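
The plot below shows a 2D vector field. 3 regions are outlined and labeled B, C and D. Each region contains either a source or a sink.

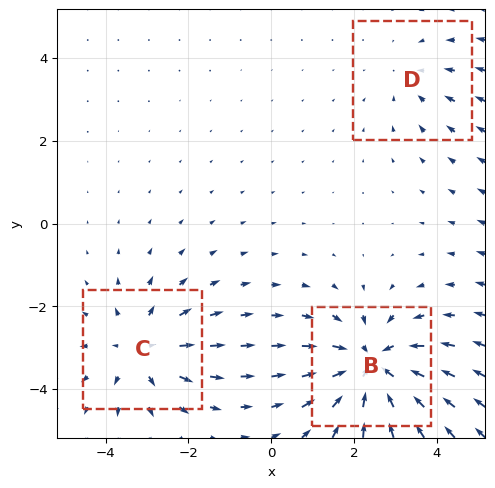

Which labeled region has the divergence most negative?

Divergence at each region's feature centre — B: about -4, C: about +3, D: about -2. Region B is most negative.

B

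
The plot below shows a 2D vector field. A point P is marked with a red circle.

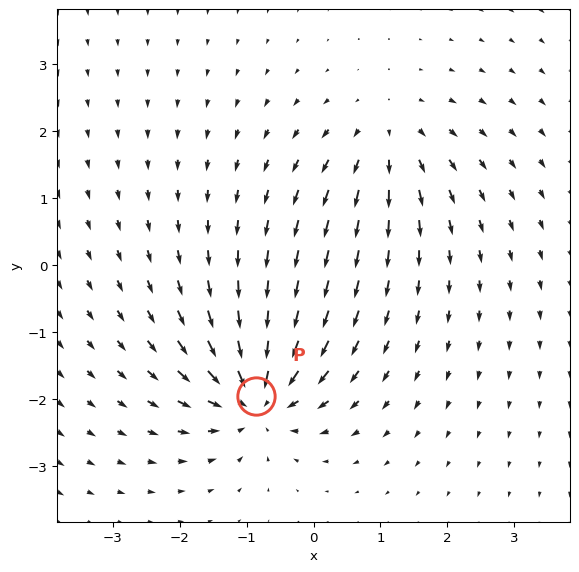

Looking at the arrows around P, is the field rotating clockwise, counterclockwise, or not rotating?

not rotating

Near P at (-0.9, -1.9) the arrows show no circulation. The curl there is ≈0.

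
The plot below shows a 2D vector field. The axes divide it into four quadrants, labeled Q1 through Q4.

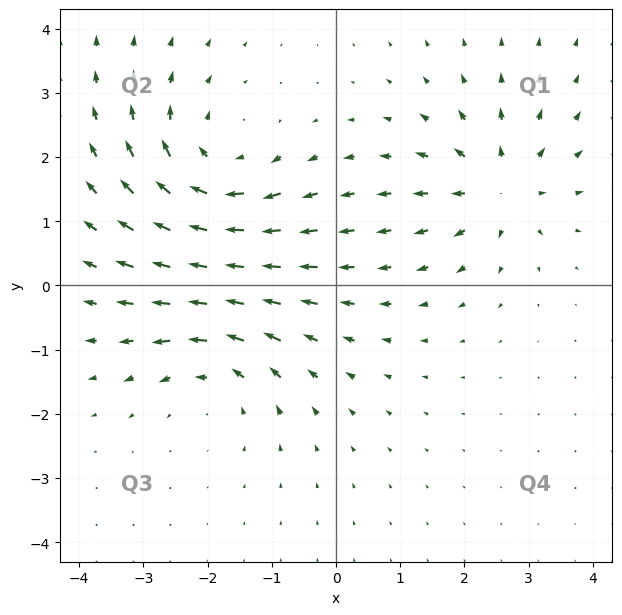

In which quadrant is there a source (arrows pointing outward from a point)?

The source sits at approximately (2.5, 1.5), which lies in quadrant Q1. The divergence there is about +4, positive as expected for a source.

Q1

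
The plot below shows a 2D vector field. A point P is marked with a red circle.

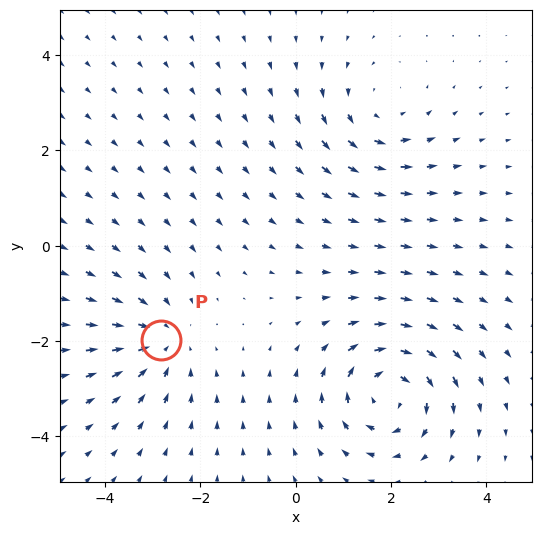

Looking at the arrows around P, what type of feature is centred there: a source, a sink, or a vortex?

sink

At P (-2.8, -2.0) the arrows converge inward. Divergence about -3, curl ≈0 — negative divergence with near-zero curl is a sink.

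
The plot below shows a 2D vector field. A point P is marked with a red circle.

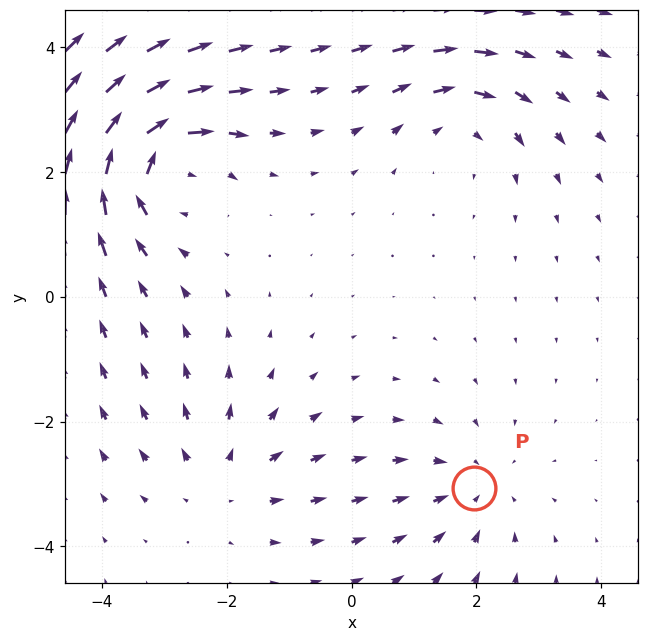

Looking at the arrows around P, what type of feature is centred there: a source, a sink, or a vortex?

sink

At P (2.0, -3.1) the arrows converge inward. Divergence about -2, curl ≈0 — negative divergence with near-zero curl is a sink.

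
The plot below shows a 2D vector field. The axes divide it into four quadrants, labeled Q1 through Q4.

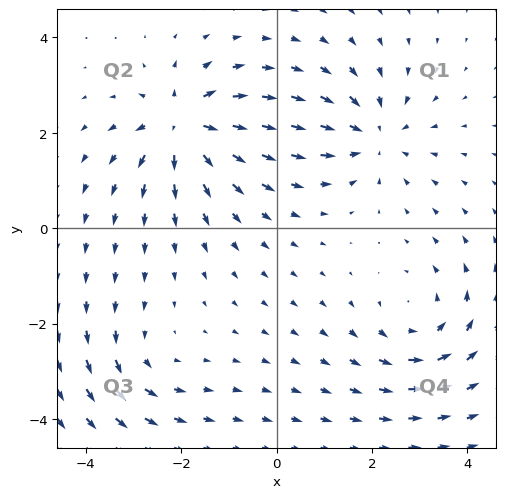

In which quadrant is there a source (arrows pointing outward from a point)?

The source sits at approximately (-2.0, 2.2), which lies in quadrant Q2. The divergence there is about +6, positive as expected for a source.

Q2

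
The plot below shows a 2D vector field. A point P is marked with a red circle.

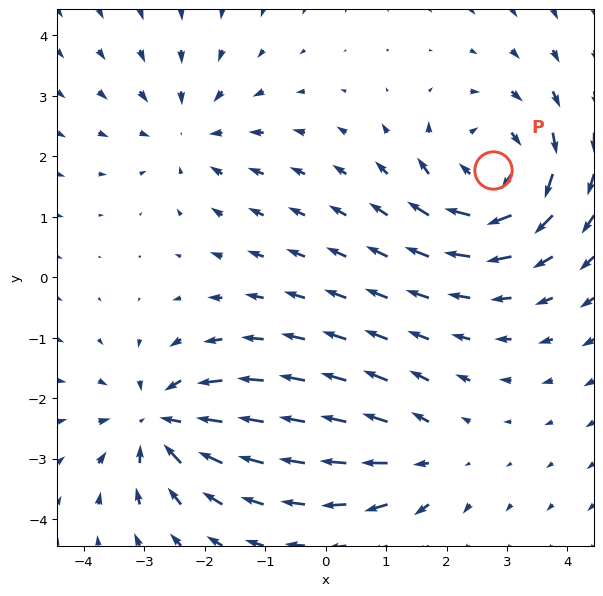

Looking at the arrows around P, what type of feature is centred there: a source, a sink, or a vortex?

At P (2.8, 1.8) the arrows circulate clockwise. Divergence ≈0, curl about -6 — near-zero divergence with nonzero curl is a vortex.

vortex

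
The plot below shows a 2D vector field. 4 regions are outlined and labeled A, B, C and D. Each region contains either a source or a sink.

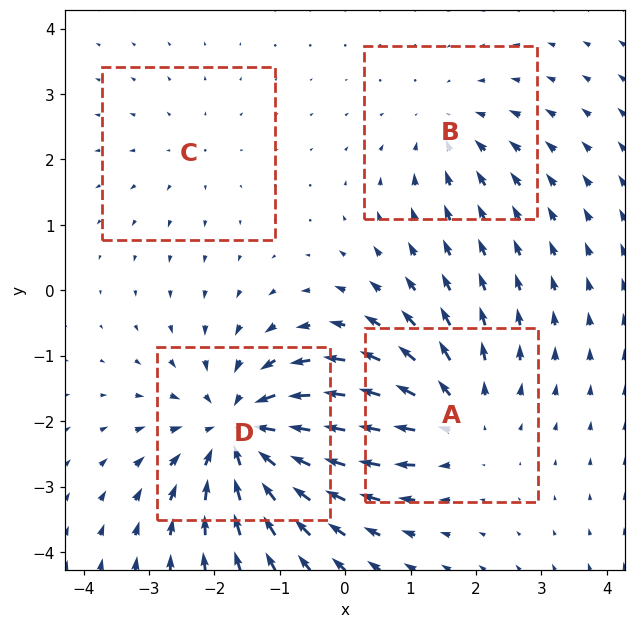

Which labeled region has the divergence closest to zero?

Divergence at each region's feature centre — A: about +4, B: about -3, C: about +2, D: about -7. Region C is closest to zero.

C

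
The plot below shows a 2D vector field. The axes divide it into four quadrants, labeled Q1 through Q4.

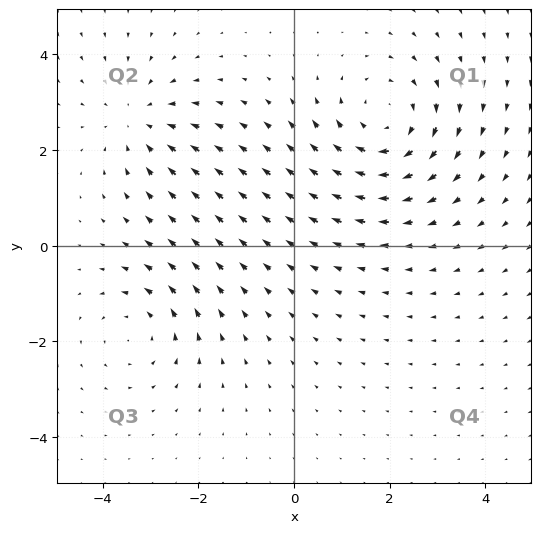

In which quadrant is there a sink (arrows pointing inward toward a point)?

Q2

The sink sits at approximately (-3.3, 2.6), which lies in quadrant Q2. The divergence there is about -3, negative as expected for a sink.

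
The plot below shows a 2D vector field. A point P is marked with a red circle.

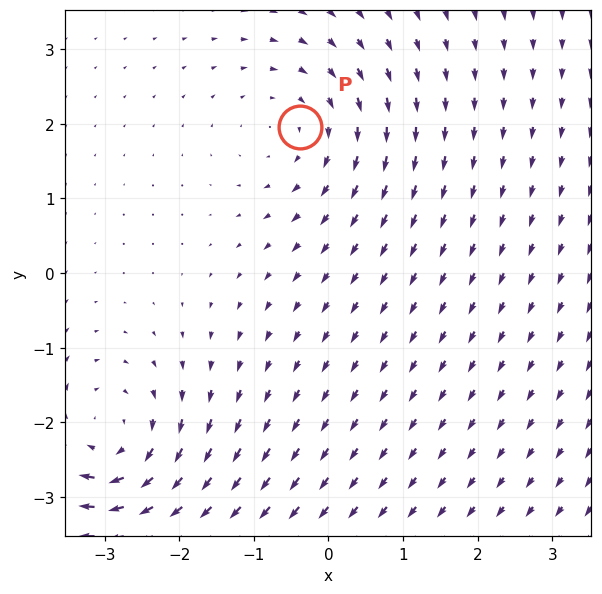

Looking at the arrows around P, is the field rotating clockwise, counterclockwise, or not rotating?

clockwise

Near P at (-0.4, 2.0) the arrows circulate clockwise. The curl (z-component) there is about -3; negative curl means clockwise rotation.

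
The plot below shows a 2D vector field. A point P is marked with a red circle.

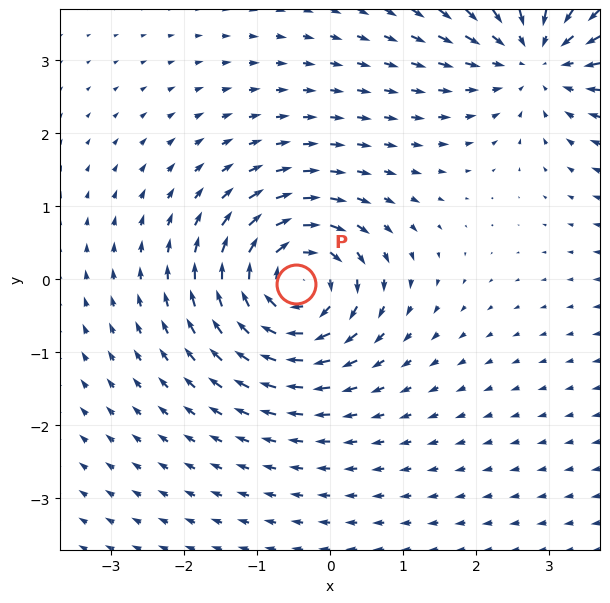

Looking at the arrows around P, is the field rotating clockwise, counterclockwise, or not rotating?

clockwise

Near P at (-0.5, -0.1) the arrows circulate clockwise. The curl (z-component) there is about -7; negative curl means clockwise rotation.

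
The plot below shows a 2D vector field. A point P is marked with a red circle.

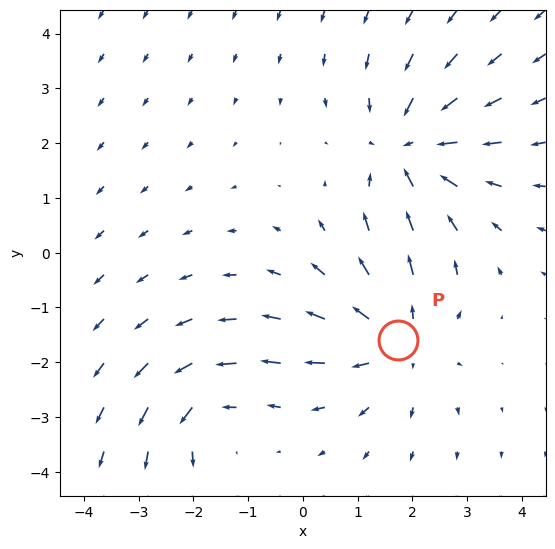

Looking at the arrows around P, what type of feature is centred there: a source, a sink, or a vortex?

source

At P (1.7, -1.6) the arrows spread outward. Divergence about +4, curl ≈0 — positive divergence with near-zero curl is a source.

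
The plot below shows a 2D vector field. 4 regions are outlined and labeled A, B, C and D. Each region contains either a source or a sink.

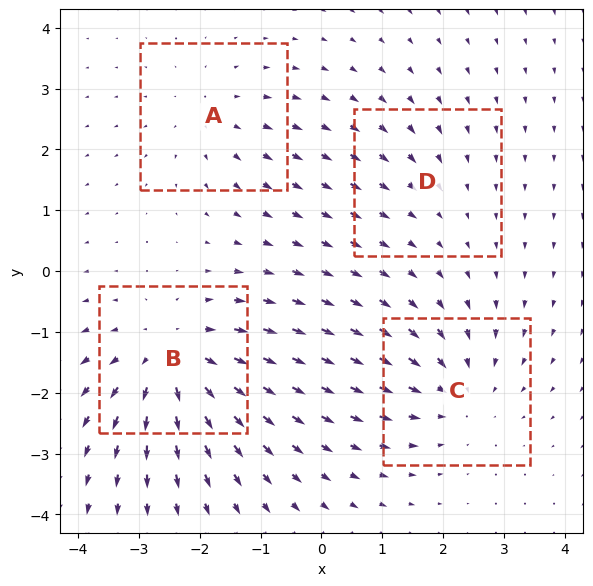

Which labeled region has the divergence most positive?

B

Divergence at each region's feature centre — A: about +3, B: about +6, C: about -4, D: about -2. Region B is most positive.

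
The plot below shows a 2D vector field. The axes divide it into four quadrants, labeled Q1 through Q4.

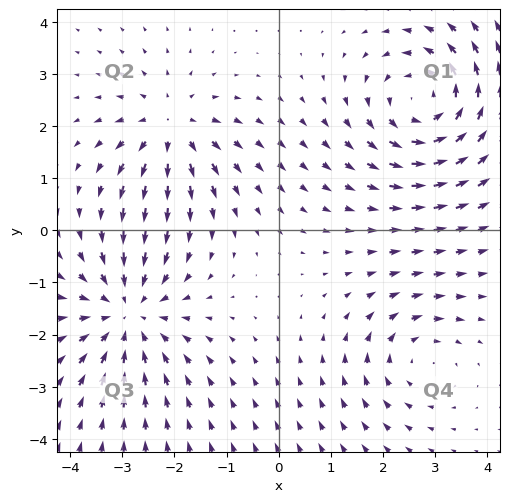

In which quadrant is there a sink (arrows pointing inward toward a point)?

The sink sits at approximately (-2.9, -1.6), which lies in quadrant Q3. The divergence there is about -4, negative as expected for a sink.

Q3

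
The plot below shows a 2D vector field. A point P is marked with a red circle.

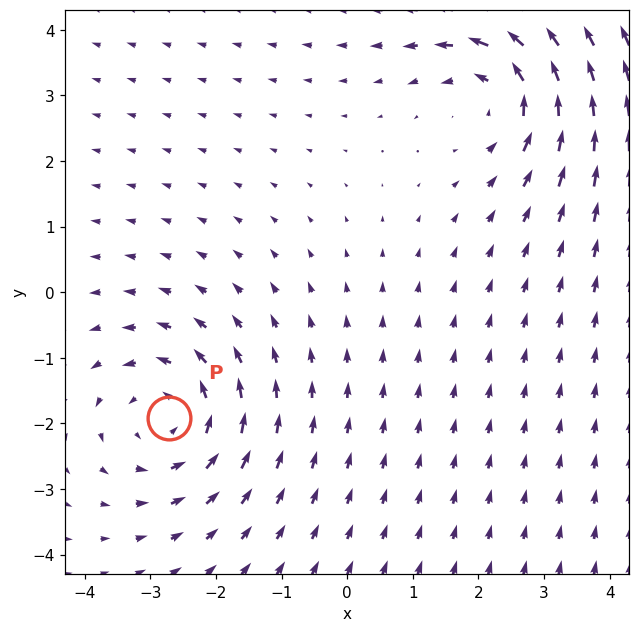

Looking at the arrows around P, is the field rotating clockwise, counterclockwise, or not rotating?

Near P at (-2.7, -1.9) the arrows circulate counterclockwise. The curl (z-component) there is about +4; positive curl means counterclockwise rotation.

counterclockwise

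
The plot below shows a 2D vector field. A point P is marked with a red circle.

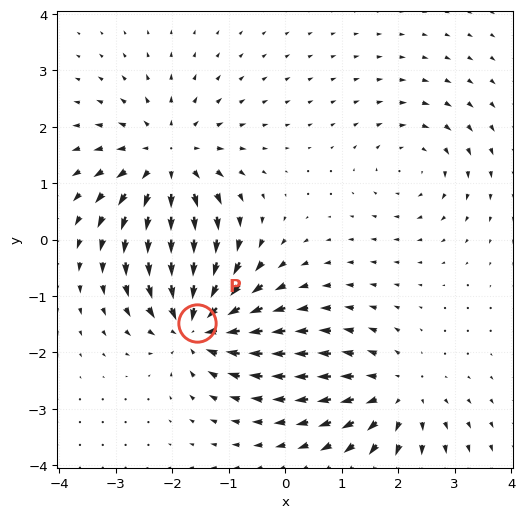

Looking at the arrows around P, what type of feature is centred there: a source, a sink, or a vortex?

At P (-1.6, -1.5) the arrows converge inward. Divergence about -6, curl ≈0 — negative divergence with near-zero curl is a sink.

sink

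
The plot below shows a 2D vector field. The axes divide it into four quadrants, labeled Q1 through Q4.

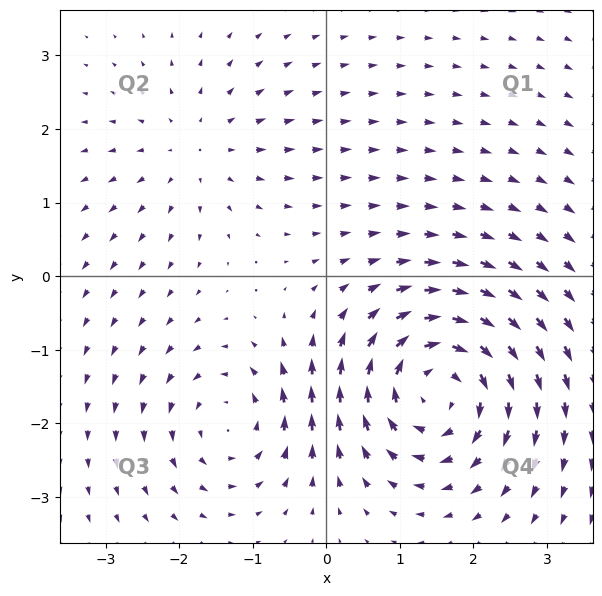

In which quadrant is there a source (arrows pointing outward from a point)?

The source sits at approximately (-1.8, 1.7), which lies in quadrant Q2. The divergence there is about +2, positive as expected for a source.

Q2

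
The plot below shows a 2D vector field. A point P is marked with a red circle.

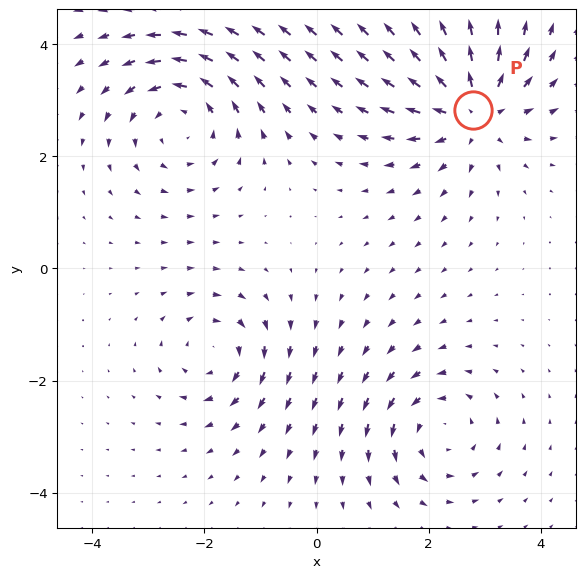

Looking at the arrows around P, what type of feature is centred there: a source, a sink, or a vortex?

At P (2.8, 2.8) the arrows spread outward. Divergence about +6, curl ≈0 — positive divergence with near-zero curl is a source.

source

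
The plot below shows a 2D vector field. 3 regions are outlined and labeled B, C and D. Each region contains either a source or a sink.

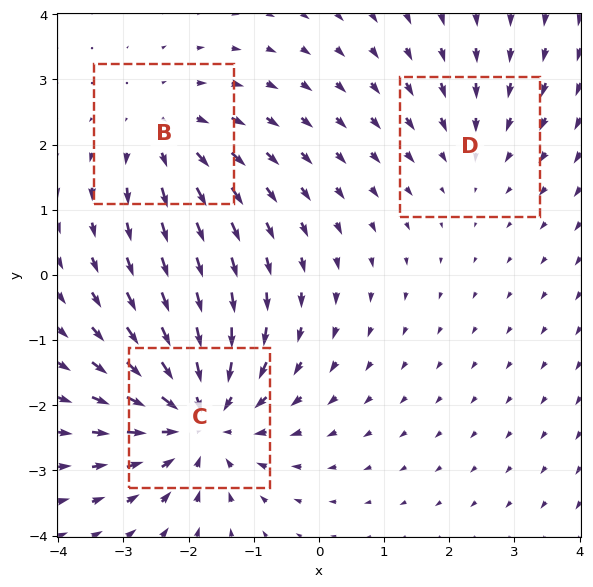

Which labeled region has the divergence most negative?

Divergence at each region's feature centre — B: about +3, C: about -4, D: about -2. Region C is most negative.

C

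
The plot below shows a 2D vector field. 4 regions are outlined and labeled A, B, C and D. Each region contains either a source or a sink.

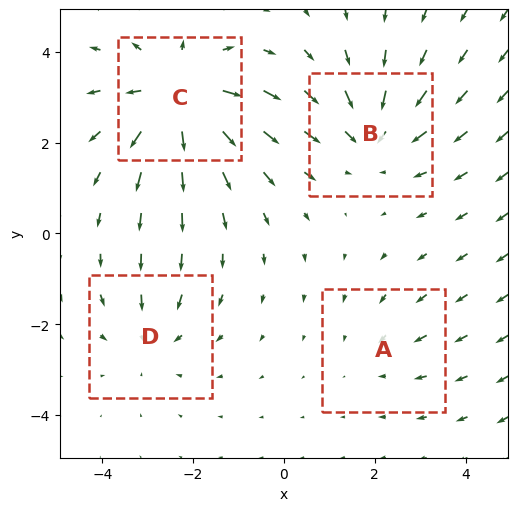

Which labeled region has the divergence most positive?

Divergence at each region's feature centre — A: about -2, B: about -4, C: about +5, D: about -3. Region C is most positive.

C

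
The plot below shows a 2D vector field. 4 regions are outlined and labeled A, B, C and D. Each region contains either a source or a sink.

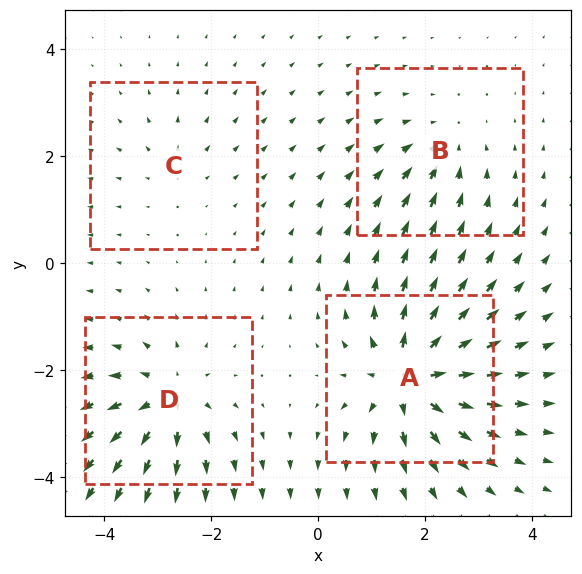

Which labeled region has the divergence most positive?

Divergence at each region's feature centre — A: about +8, B: about -4, C: about +2, D: about +6. Region A is most positive.

A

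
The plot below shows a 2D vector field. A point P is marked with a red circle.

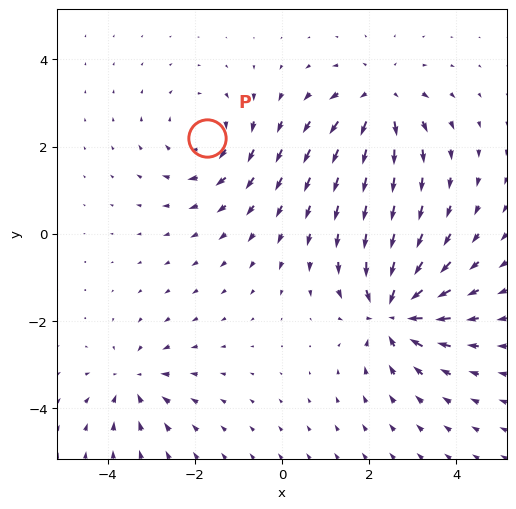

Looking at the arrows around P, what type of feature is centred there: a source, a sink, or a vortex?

vortex

At P (-1.7, 2.2) the arrows circulate clockwise. Divergence ≈0, curl about -3 — near-zero divergence with nonzero curl is a vortex.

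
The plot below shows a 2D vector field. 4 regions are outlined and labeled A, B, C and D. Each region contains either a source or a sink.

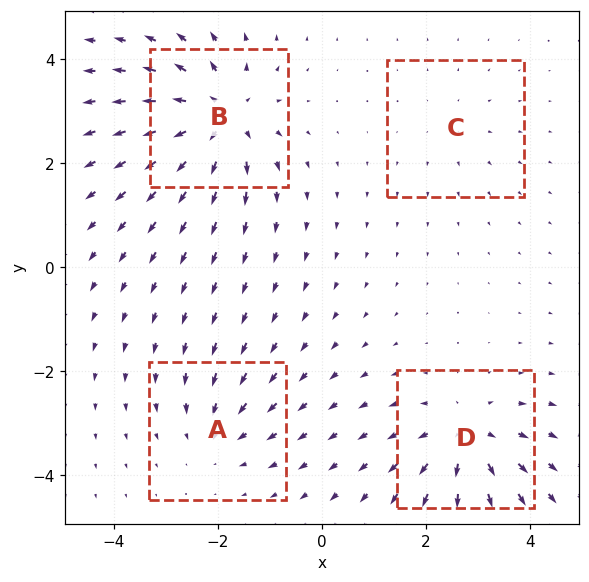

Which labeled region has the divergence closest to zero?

C

Divergence at each region's feature centre — A: about -4, B: about +7, C: about +2, D: about +5. Region C is closest to zero.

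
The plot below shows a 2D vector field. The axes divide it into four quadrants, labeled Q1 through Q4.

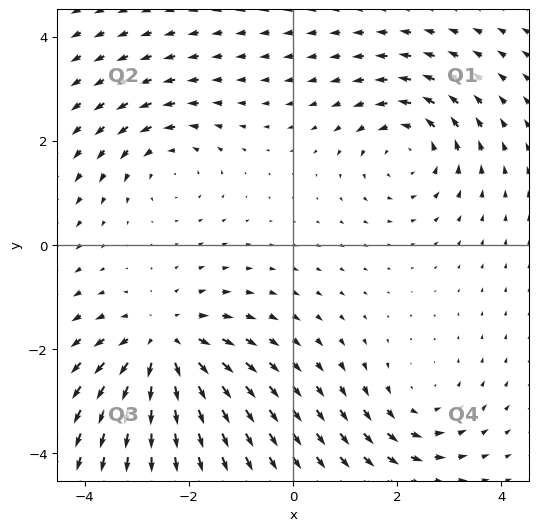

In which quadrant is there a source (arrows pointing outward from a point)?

Q3

The source sits at approximately (-2.5, -1.9), which lies in quadrant Q3. The divergence there is about +4, positive as expected for a source.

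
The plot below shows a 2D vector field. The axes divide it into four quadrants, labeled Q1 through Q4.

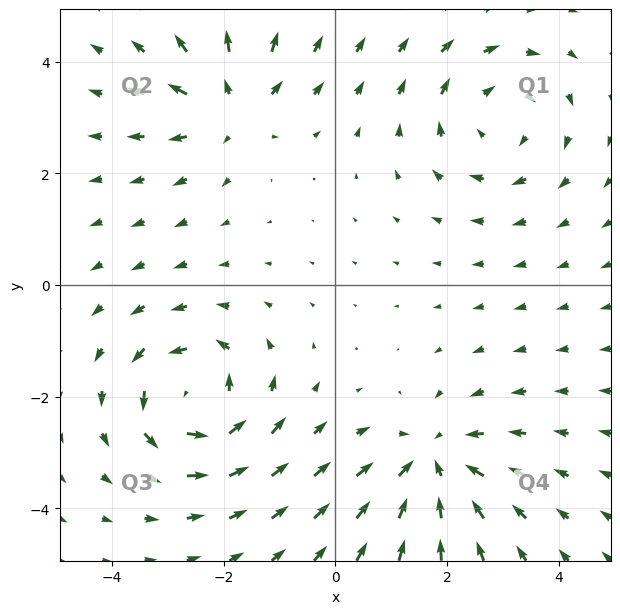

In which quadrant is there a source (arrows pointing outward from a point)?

Q2

The source sits at approximately (-1.9, 3.2), which lies in quadrant Q2. The divergence there is about +4, positive as expected for a source.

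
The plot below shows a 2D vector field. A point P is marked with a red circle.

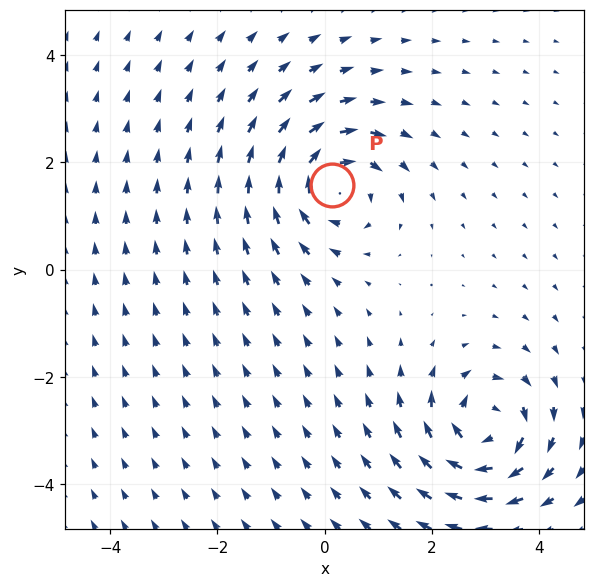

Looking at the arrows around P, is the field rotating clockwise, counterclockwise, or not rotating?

Near P at (0.1, 1.6) the arrows circulate clockwise. The curl (z-component) there is about -5; negative curl means clockwise rotation.

clockwise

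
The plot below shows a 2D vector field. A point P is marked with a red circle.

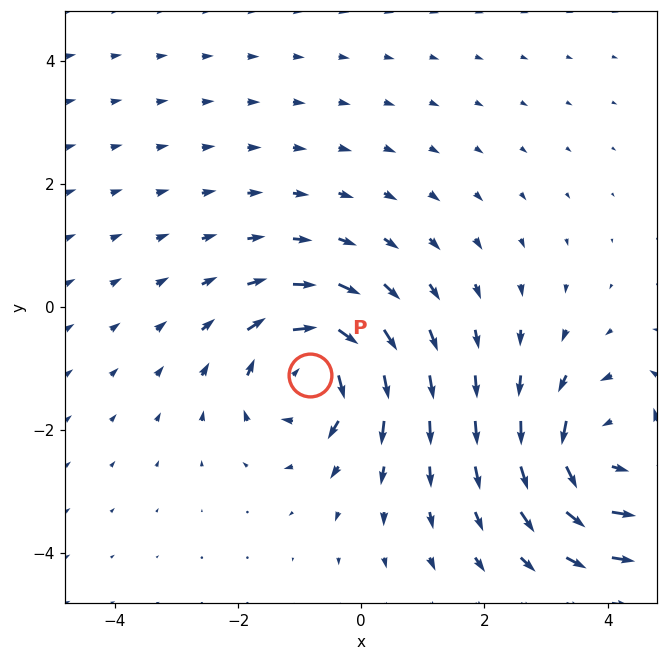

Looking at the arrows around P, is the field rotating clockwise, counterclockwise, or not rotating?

Near P at (-0.8, -1.1) the arrows circulate clockwise. The curl (z-component) there is about -5; negative curl means clockwise rotation.

clockwise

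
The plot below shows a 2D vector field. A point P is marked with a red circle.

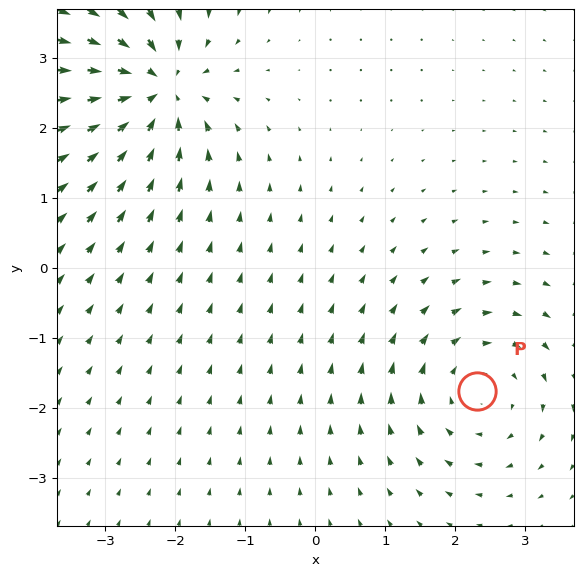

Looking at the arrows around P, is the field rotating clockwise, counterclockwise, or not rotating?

clockwise

Near P at (2.3, -1.8) the arrows circulate clockwise. The curl (z-component) there is about -3; negative curl means clockwise rotation.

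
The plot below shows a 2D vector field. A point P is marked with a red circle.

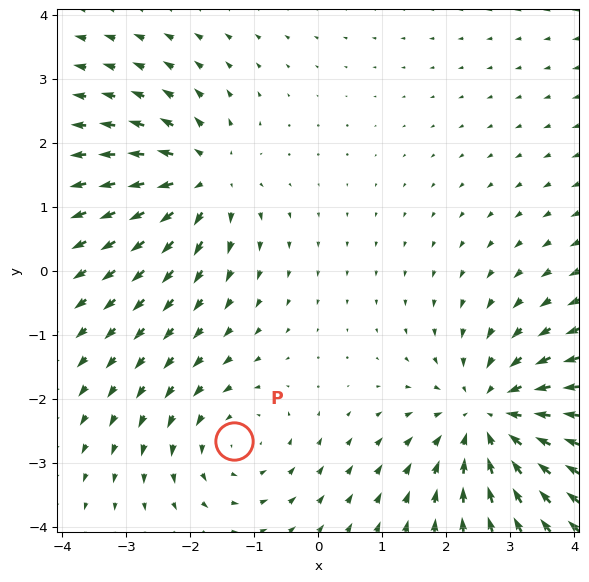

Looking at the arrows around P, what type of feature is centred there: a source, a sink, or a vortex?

vortex

At P (-1.3, -2.7) the arrows circulate counterclockwise. Divergence ≈0, curl about +3 — near-zero divergence with nonzero curl is a vortex.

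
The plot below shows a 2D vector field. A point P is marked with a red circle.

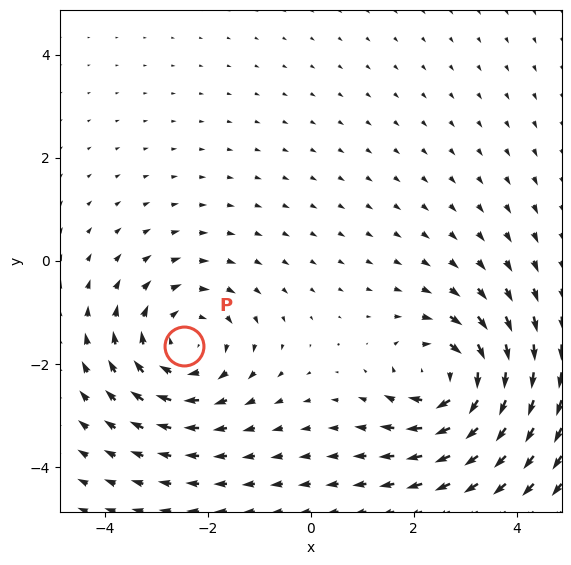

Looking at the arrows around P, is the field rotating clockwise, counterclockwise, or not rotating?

Near P at (-2.5, -1.7) the arrows circulate clockwise. The curl (z-component) there is about -4; negative curl means clockwise rotation.

clockwise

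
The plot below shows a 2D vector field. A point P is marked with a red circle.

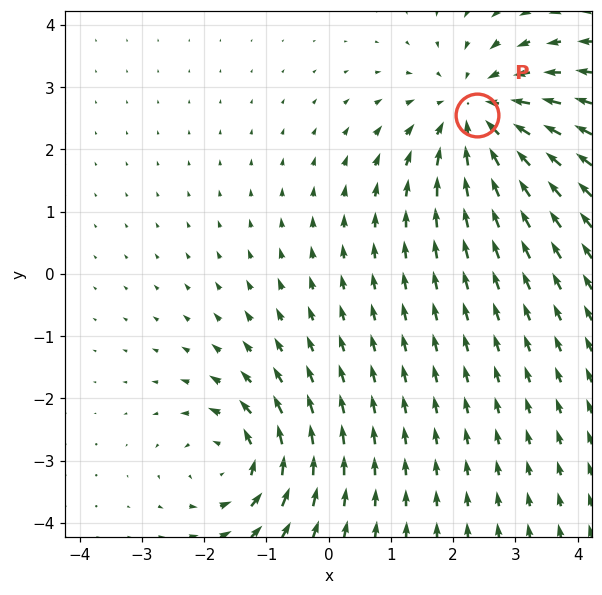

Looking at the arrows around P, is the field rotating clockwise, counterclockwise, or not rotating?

Near P at (2.4, 2.6) the arrows show no circulation. The curl there is ≈0.

not rotating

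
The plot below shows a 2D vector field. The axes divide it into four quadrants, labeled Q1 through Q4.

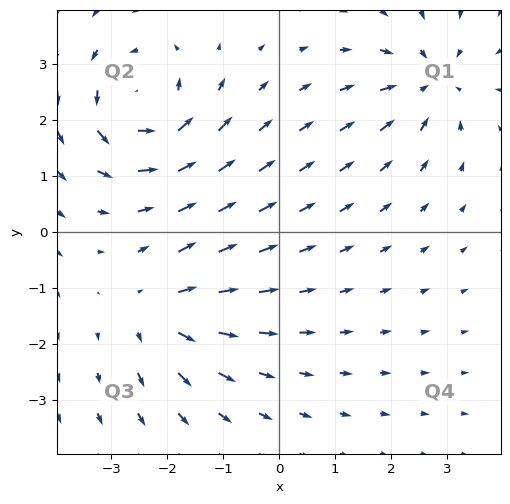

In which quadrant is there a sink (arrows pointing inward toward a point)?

Q1

The sink sits at approximately (2.7, 2.7), which lies in quadrant Q1. The divergence there is about -4, negative as expected for a sink.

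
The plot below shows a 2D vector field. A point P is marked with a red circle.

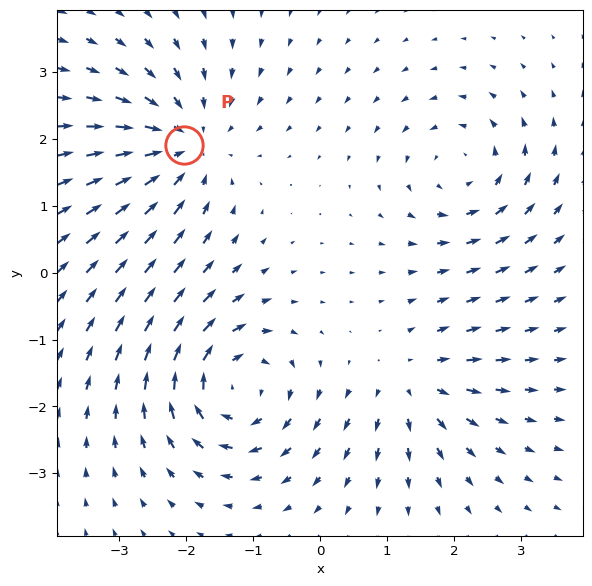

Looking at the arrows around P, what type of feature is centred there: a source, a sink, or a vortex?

sink

At P (-2.0, 1.9) the arrows converge inward. Divergence about -4, curl ≈0 — negative divergence with near-zero curl is a sink.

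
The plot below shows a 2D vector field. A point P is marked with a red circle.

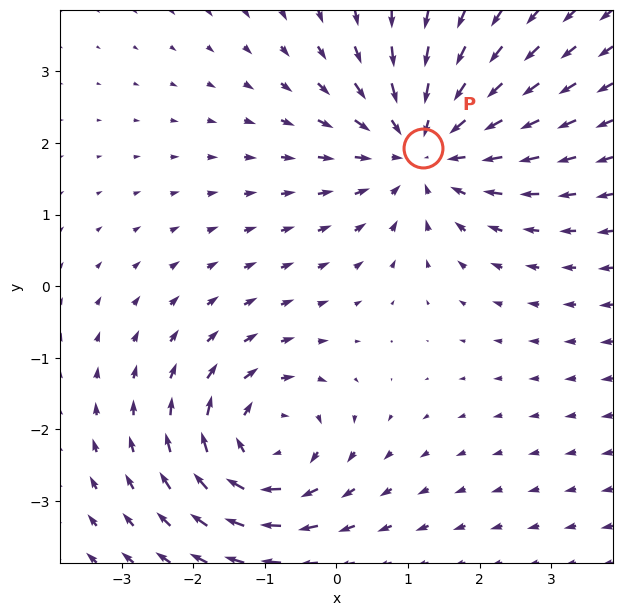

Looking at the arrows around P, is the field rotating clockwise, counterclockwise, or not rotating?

not rotating

Near P at (1.2, 1.9) the arrows show no circulation. The curl there is ≈0.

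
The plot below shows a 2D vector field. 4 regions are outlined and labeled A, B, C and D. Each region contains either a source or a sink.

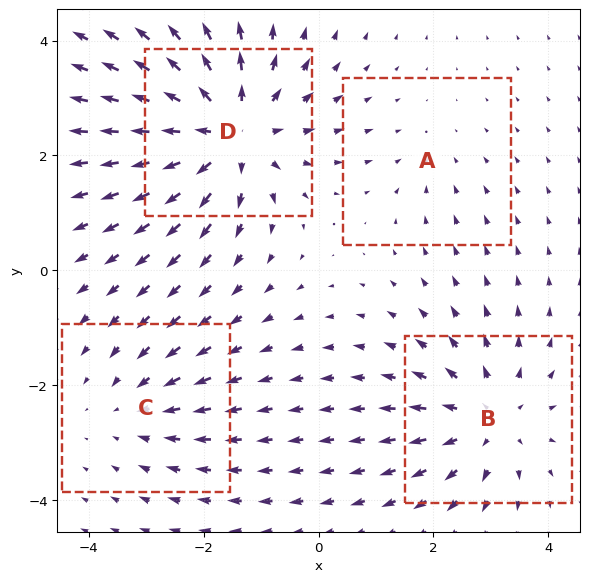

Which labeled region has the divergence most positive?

Divergence at each region's feature centre — A: about -2, B: about +4, C: about -3, D: about +6. Region D is most positive.

D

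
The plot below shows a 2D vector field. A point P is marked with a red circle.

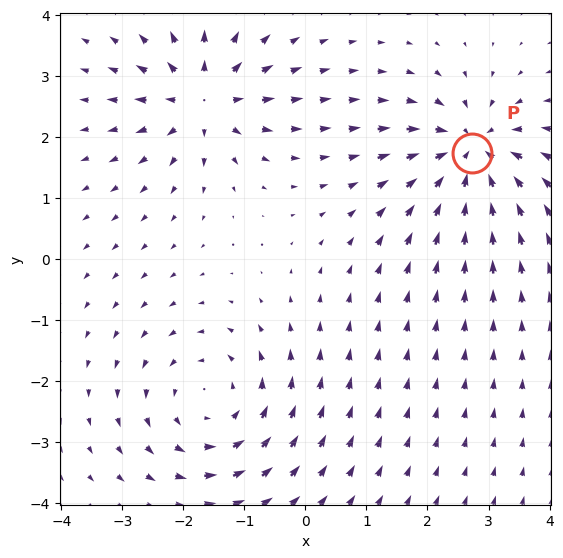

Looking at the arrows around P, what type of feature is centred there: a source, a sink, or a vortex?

sink

At P (2.7, 1.7) the arrows converge inward. Divergence about -6, curl ≈0 — negative divergence with near-zero curl is a sink.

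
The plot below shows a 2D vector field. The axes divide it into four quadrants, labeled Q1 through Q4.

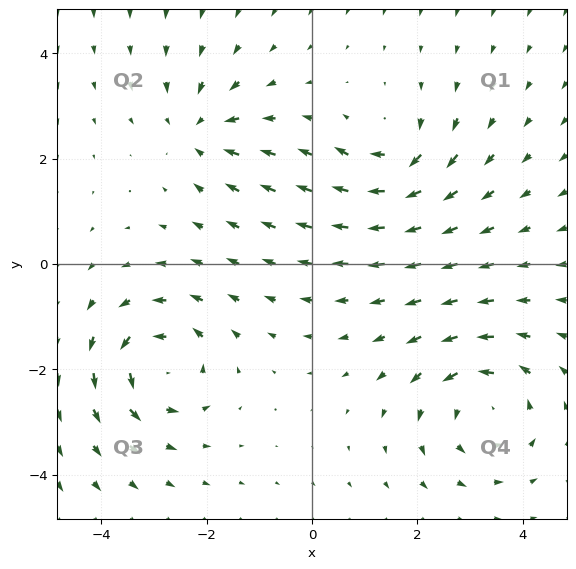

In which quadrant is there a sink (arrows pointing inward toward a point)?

Q2

The sink sits at approximately (-2.1, 2.5), which lies in quadrant Q2. The divergence there is about -4, negative as expected for a sink.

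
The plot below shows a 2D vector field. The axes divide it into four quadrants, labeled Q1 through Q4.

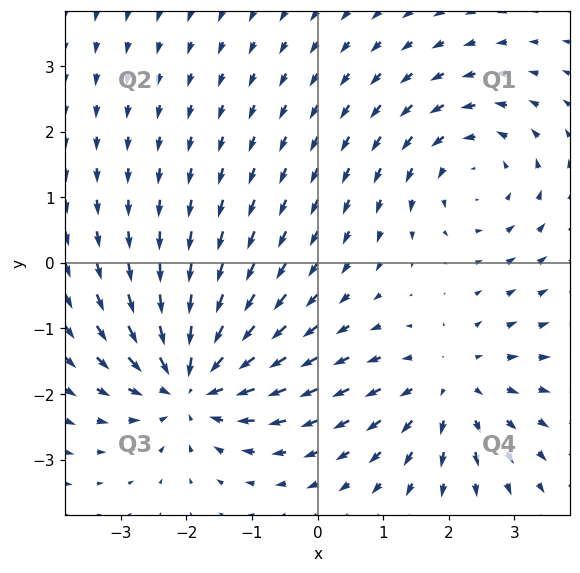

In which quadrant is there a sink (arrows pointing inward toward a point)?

Q3

The sink sits at approximately (-1.9, -1.8), which lies in quadrant Q3. The divergence there is about -4, negative as expected for a sink.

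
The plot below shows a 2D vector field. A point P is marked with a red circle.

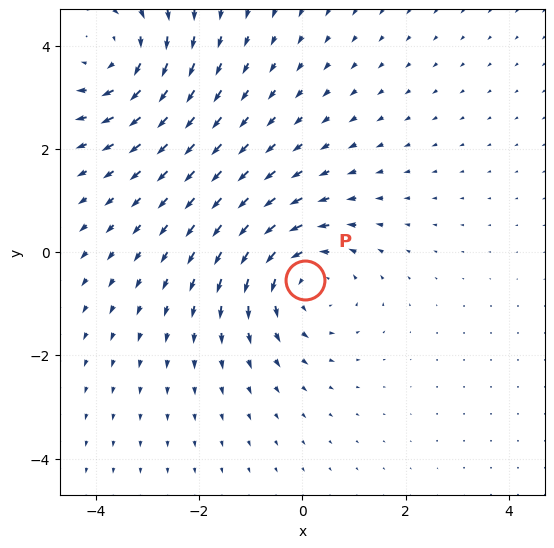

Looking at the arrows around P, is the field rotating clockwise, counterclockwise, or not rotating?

Near P at (0.0, -0.5) the arrows circulate counterclockwise. The curl (z-component) there is about +3; positive curl means counterclockwise rotation.

counterclockwise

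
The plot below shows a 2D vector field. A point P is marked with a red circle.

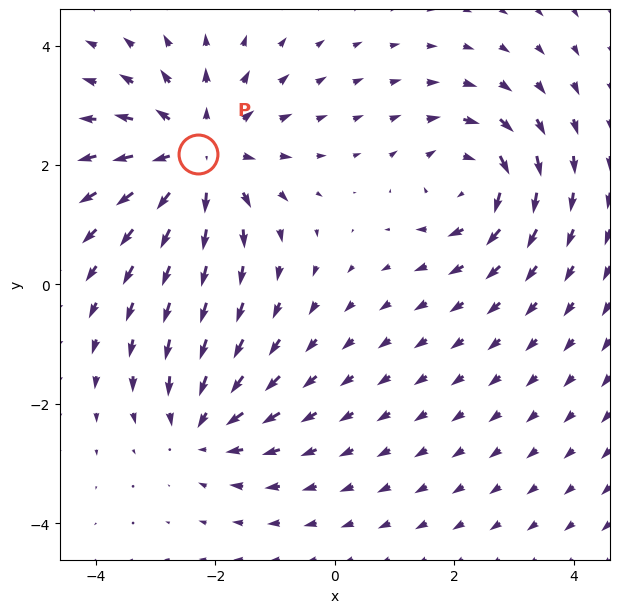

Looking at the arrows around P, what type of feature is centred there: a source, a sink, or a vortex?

source

At P (-2.3, 2.2) the arrows spread outward. Divergence about +4, curl ≈0 — positive divergence with near-zero curl is a source.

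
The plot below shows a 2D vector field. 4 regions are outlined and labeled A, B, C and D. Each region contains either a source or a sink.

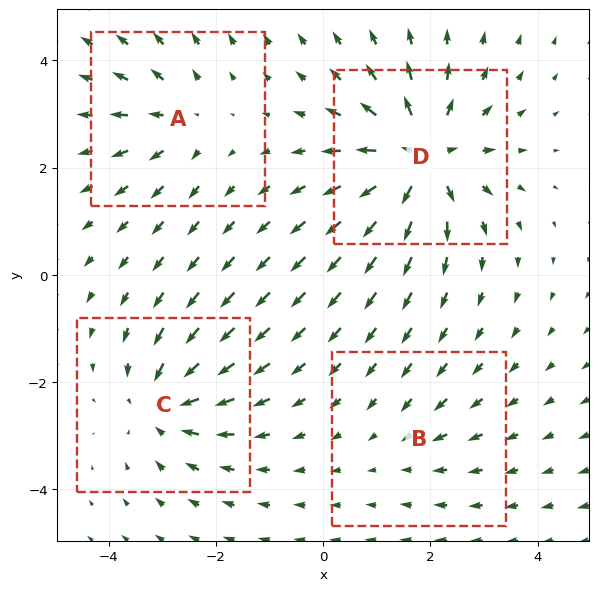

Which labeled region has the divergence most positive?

D

Divergence at each region's feature centre — A: about +4, B: about -2, C: about -5, D: about +7. Region D is most positive.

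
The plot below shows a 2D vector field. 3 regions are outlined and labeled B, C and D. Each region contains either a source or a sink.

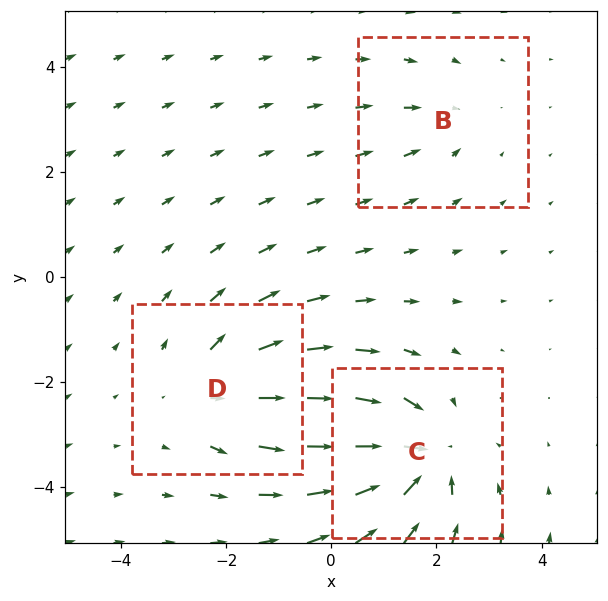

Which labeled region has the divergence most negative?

Divergence at each region's feature centre — B: about -2, C: about -5, D: about +3. Region C is most negative.

C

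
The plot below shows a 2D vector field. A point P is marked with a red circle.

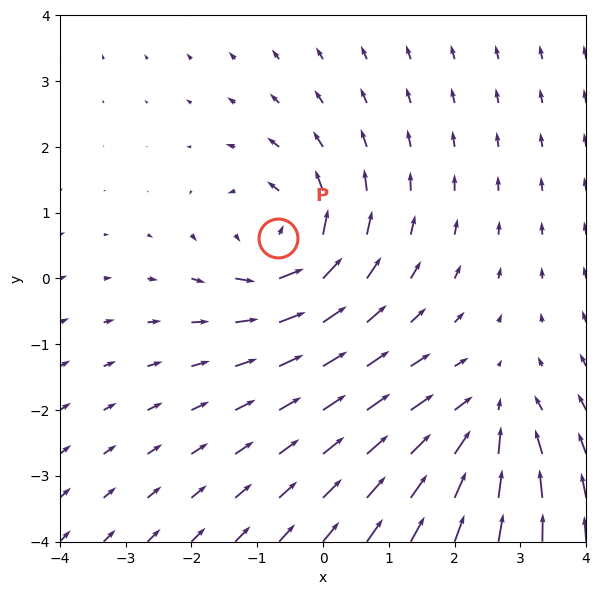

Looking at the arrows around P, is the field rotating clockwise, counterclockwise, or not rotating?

counterclockwise

Near P at (-0.7, 0.6) the arrows circulate counterclockwise. The curl (z-component) there is about +3; positive curl means counterclockwise rotation.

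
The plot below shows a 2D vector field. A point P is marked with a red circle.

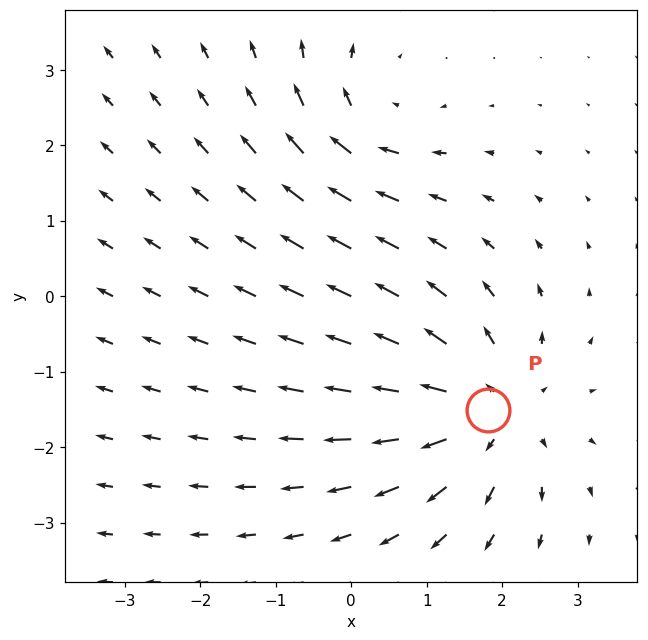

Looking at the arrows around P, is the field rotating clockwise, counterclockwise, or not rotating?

not rotating

Near P at (1.8, -1.5) the arrows show no circulation. The curl there is ≈0.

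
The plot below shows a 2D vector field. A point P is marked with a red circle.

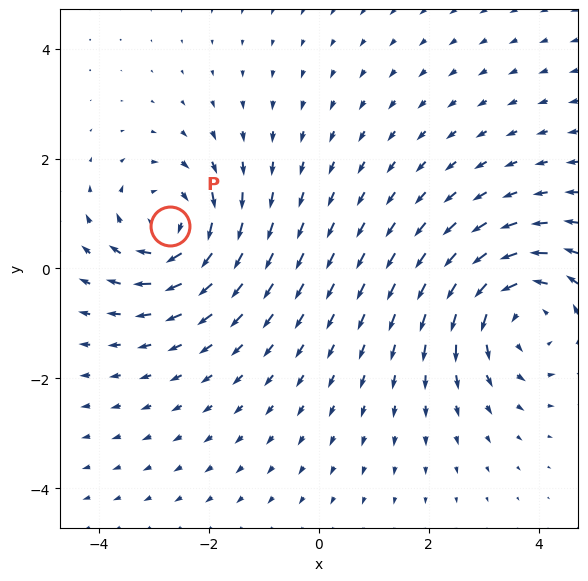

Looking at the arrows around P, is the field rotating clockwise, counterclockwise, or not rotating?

Near P at (-2.7, 0.8) the arrows circulate clockwise. The curl (z-component) there is about -4; negative curl means clockwise rotation.

clockwise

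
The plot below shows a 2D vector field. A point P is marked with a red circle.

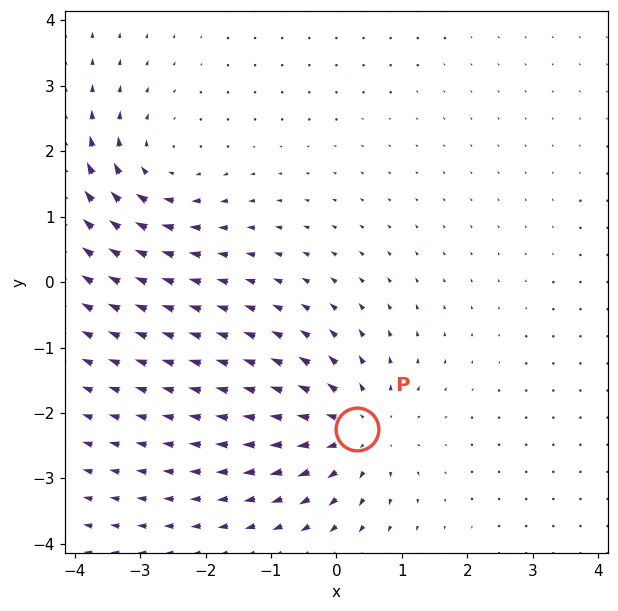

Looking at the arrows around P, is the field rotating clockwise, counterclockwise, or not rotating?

Near P at (0.3, -2.2) the arrows show no circulation. The curl there is ≈0.

not rotating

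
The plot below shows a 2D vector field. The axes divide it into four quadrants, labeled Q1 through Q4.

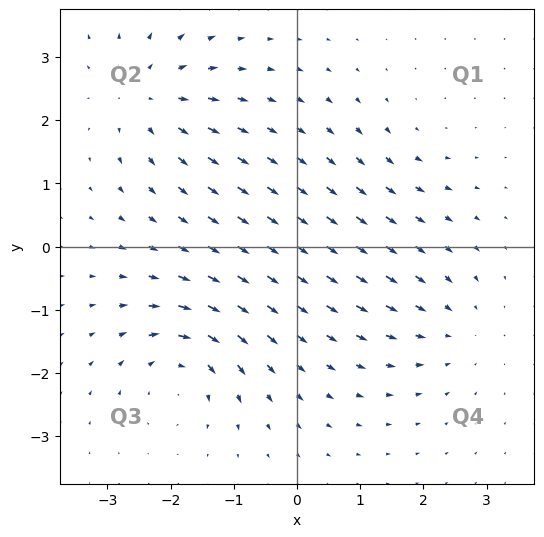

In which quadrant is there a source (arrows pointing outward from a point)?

Q2

The source sits at approximately (-2.4, 2.4), which lies in quadrant Q2. The divergence there is about +5, positive as expected for a source.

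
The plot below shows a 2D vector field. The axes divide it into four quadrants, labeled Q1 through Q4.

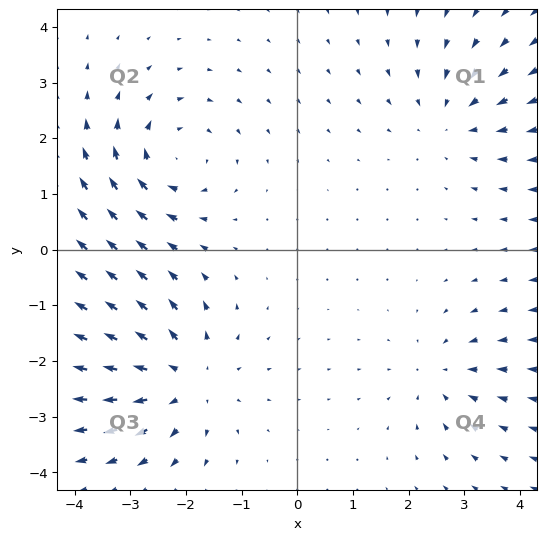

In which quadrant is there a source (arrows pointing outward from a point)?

The source sits at approximately (-2.0, -2.3), which lies in quadrant Q3. The divergence there is about +4, positive as expected for a source.

Q3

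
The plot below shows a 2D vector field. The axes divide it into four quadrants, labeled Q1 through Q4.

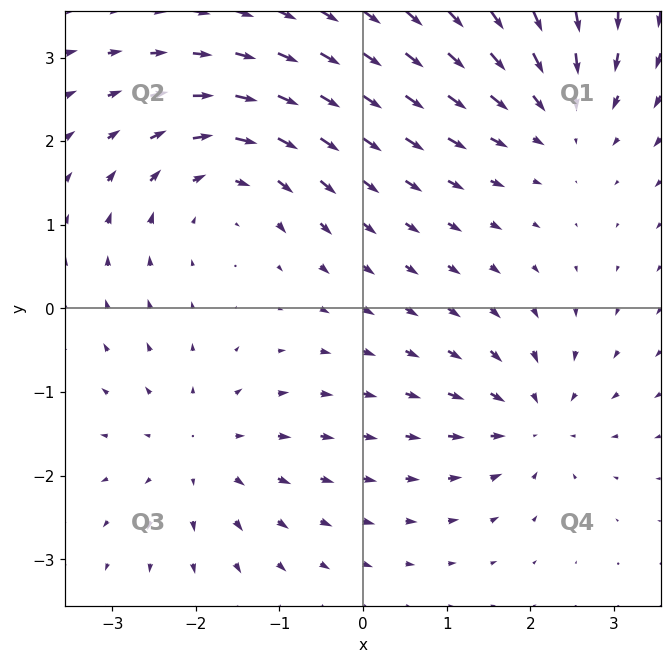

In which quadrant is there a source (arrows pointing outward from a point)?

The source sits at approximately (-1.9, -1.7), which lies in quadrant Q3. The divergence there is about +4, positive as expected for a source.

Q3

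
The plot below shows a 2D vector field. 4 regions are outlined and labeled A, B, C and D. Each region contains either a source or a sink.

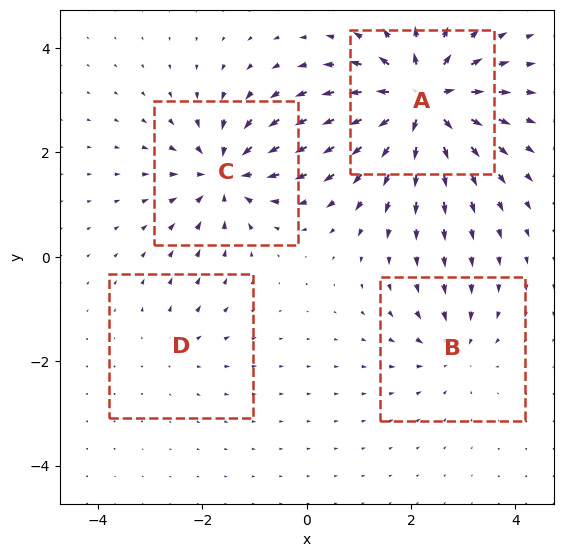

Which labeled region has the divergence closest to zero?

D

Divergence at each region's feature centre — A: about +9, B: about -4, C: about -7, D: about +2. Region D is closest to zero.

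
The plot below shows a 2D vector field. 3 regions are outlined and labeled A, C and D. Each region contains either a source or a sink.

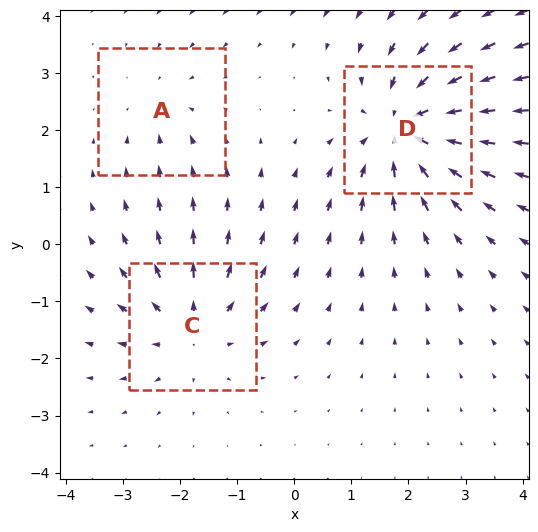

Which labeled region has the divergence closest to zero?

Divergence at each region's feature centre — A: about -2, C: about +3, D: about -5. Region A is closest to zero.

A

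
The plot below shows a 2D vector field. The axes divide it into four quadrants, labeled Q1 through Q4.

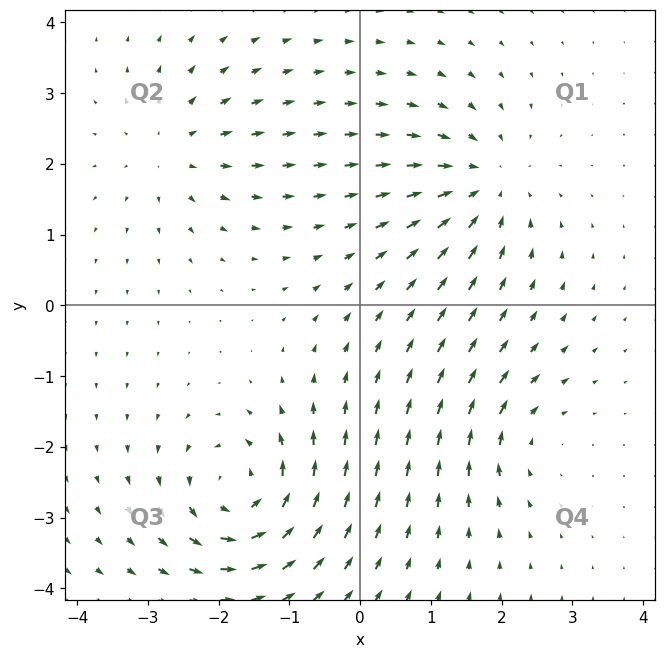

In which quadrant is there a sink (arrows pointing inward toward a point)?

Q1

The sink sits at approximately (1.8, 1.7), which lies in quadrant Q1. The divergence there is about -5, negative as expected for a sink.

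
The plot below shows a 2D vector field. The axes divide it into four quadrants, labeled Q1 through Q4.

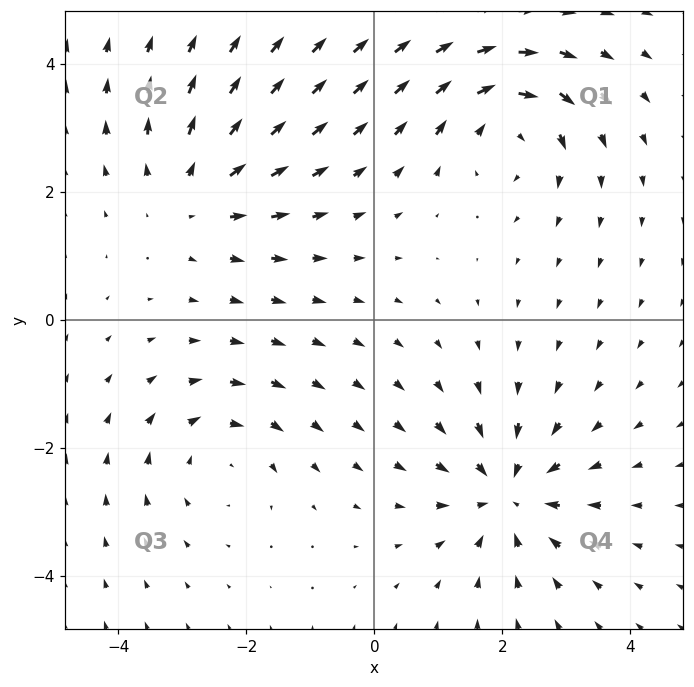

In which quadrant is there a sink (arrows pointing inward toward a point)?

The sink sits at approximately (2.1, -2.7), which lies in quadrant Q4. The divergence there is about -6, negative as expected for a sink.

Q4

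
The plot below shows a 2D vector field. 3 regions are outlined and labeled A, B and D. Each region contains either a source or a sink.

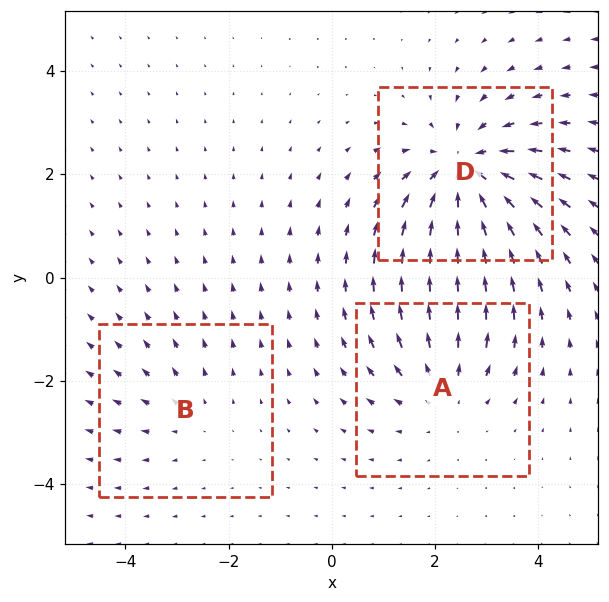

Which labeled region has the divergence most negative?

D

Divergence at each region's feature centre — A: about +3, B: about +2, D: about -4. Region D is most negative.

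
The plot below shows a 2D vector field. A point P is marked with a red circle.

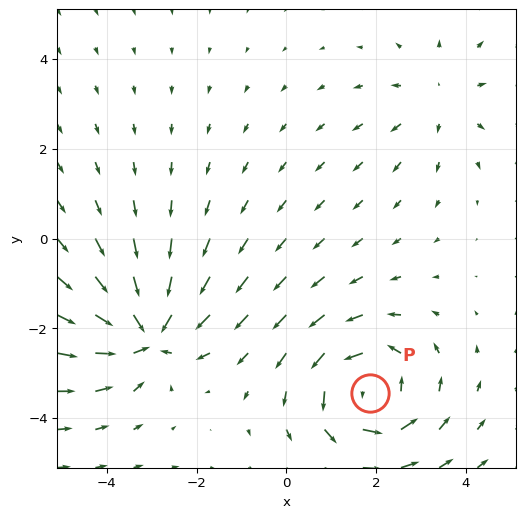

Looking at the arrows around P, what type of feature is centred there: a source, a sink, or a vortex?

At P (1.9, -3.4) the arrows circulate counterclockwise. Divergence ≈0, curl about +4 — near-zero divergence with nonzero curl is a vortex.

vortex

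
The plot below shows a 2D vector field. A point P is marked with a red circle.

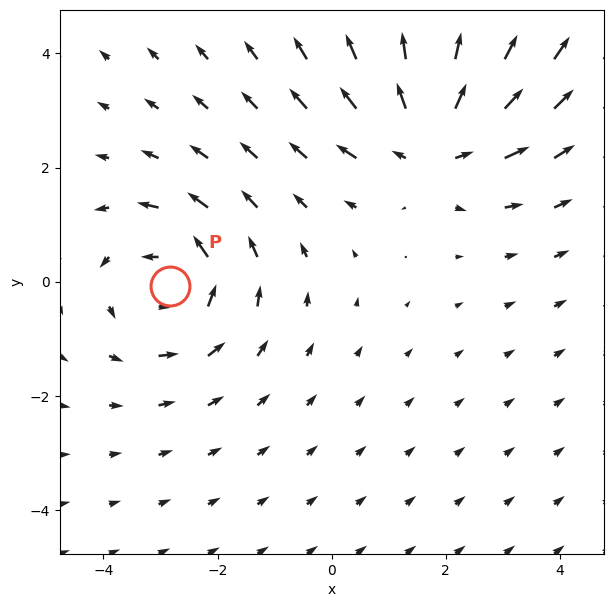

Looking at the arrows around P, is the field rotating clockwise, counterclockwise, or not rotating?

Near P at (-2.8, -0.1) the arrows circulate counterclockwise. The curl (z-component) there is about +4; positive curl means counterclockwise rotation.

counterclockwise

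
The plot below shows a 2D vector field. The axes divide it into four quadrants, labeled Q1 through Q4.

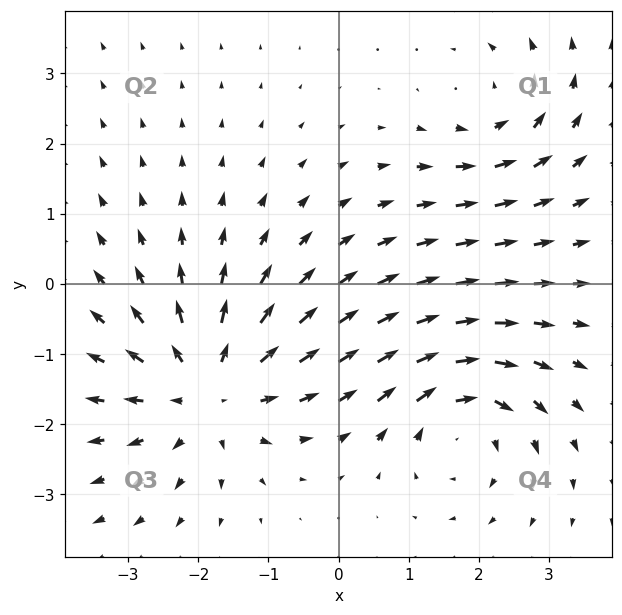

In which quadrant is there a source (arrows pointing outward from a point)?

The source sits at approximately (-1.9, -1.5), which lies in quadrant Q3. The divergence there is about +4, positive as expected for a source.

Q3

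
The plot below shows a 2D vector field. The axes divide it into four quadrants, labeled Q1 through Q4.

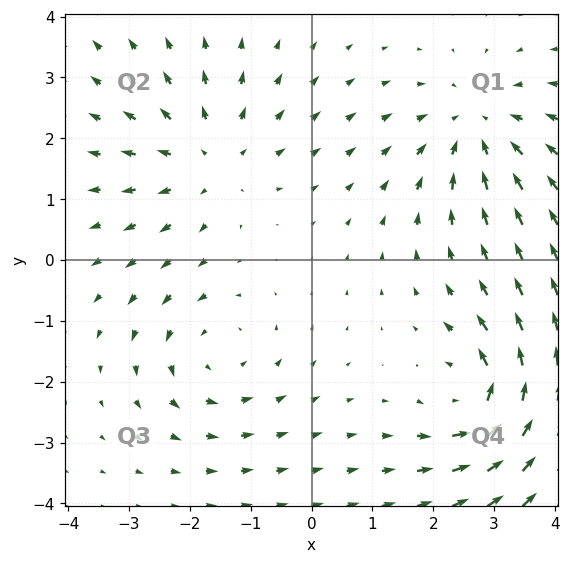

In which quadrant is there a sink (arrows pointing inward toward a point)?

The sink sits at approximately (2.7, 2.2), which lies in quadrant Q1. The divergence there is about -4, negative as expected for a sink.

Q1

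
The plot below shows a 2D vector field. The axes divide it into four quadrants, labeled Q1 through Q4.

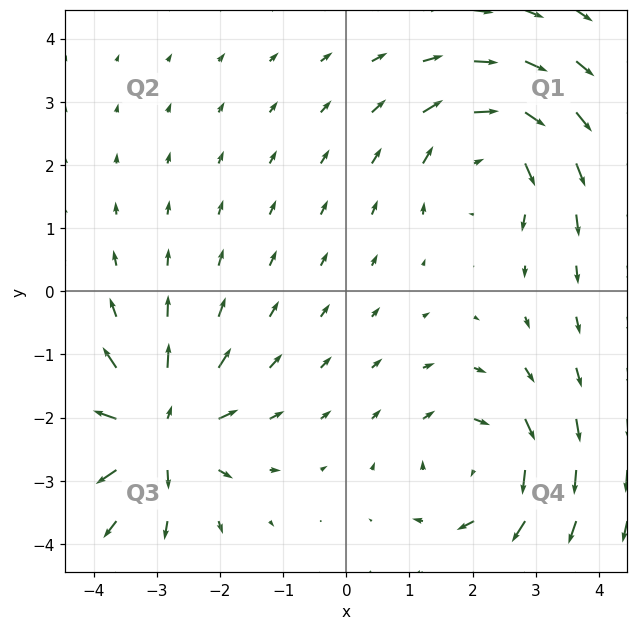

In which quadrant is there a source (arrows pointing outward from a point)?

Q3

The source sits at approximately (-3.0, -2.2), which lies in quadrant Q3. The divergence there is about +5, positive as expected for a source.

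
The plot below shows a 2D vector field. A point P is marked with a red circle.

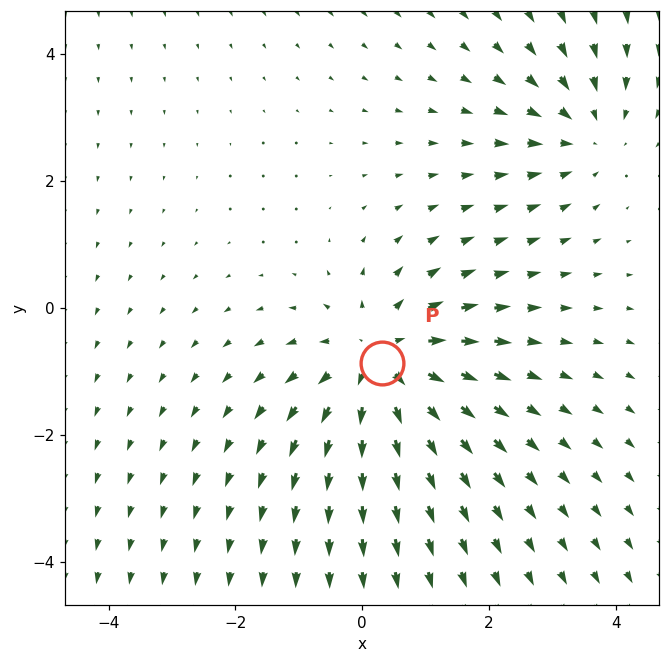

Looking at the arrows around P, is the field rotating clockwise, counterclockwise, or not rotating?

Near P at (0.3, -0.9) the arrows show no circulation. The curl there is ≈0.

not rotating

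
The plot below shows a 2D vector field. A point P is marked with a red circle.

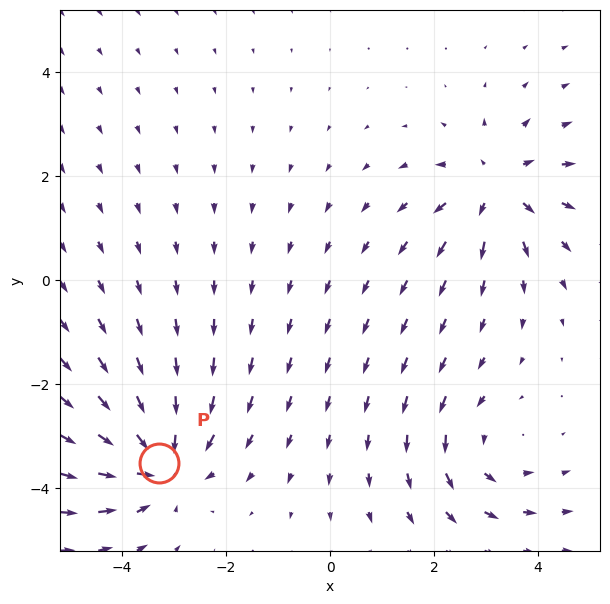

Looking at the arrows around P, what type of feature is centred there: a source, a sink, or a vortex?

At P (-3.3, -3.5) the arrows converge inward. Divergence about -4, curl ≈0 — negative divergence with near-zero curl is a sink.

sink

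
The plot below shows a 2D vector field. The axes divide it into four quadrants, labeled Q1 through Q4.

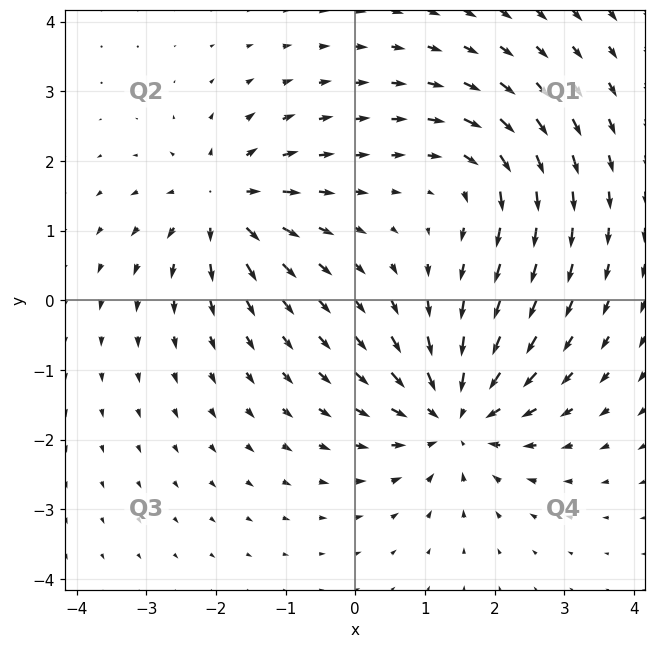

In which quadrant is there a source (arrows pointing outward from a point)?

Q2

The source sits at approximately (-1.9, 1.4), which lies in quadrant Q2. The divergence there is about +5, positive as expected for a source.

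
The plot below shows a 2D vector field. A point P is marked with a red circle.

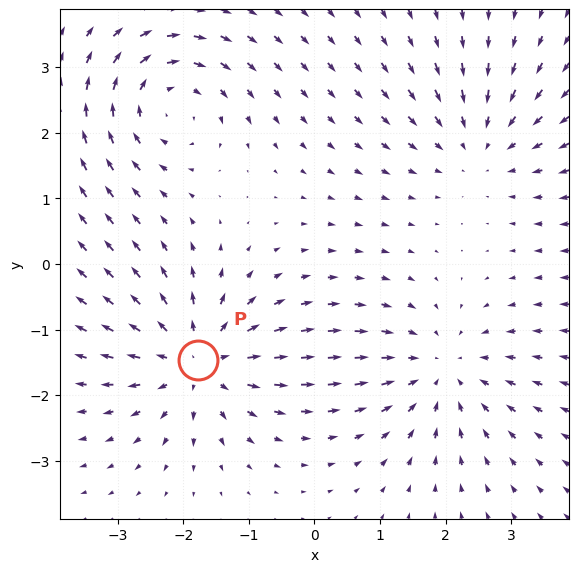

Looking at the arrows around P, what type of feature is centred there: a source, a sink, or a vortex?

At P (-1.8, -1.5) the arrows spread outward. Divergence about +5, curl ≈0 — positive divergence with near-zero curl is a source.

source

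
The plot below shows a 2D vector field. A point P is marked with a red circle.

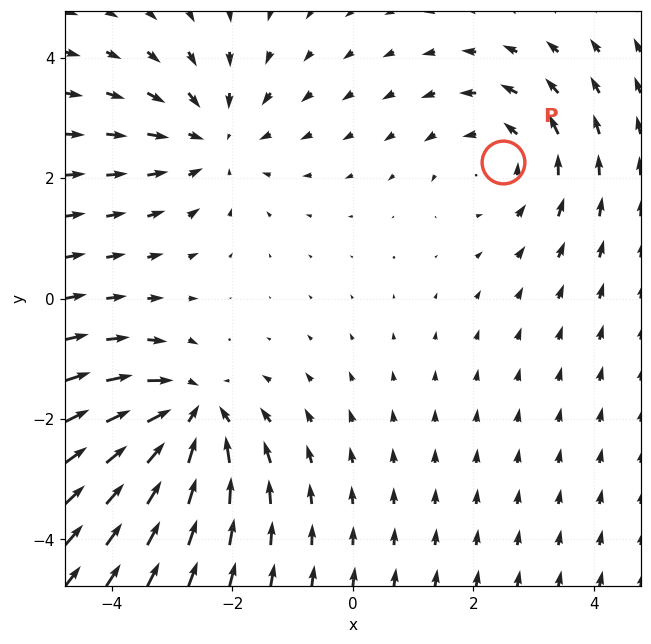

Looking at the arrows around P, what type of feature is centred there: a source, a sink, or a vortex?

vortex

At P (2.5, 2.3) the arrows circulate counterclockwise. Divergence ≈0, curl about +3 — near-zero divergence with nonzero curl is a vortex.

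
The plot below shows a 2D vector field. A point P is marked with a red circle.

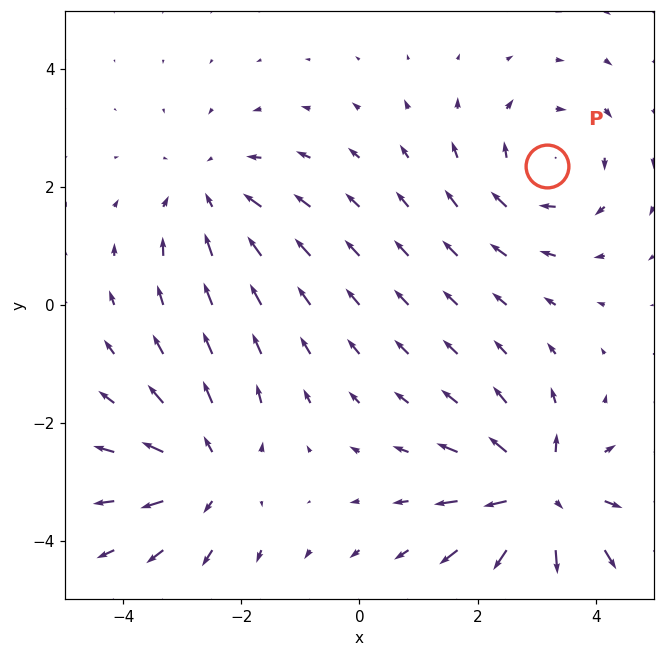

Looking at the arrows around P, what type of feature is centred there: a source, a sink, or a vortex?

At P (3.2, 2.4) the arrows circulate clockwise. Divergence ≈0, curl about -3 — near-zero divergence with nonzero curl is a vortex.

vortex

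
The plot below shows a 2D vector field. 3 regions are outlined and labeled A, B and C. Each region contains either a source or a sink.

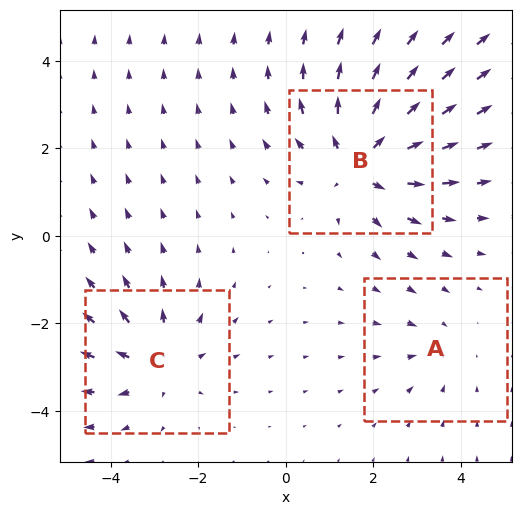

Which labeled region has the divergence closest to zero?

Divergence at each region's feature centre — A: about -2, B: about +5, C: about +3. Region A is closest to zero.

A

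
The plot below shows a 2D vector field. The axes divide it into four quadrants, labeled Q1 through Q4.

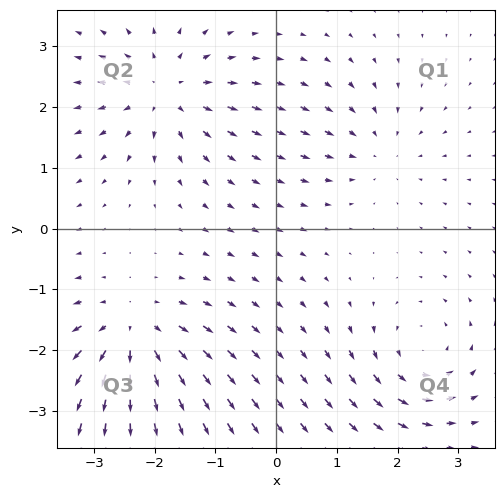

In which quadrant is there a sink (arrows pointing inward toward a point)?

Q1

The sink sits at approximately (1.7, 1.3), which lies in quadrant Q1. The divergence there is about -4, negative as expected for a sink.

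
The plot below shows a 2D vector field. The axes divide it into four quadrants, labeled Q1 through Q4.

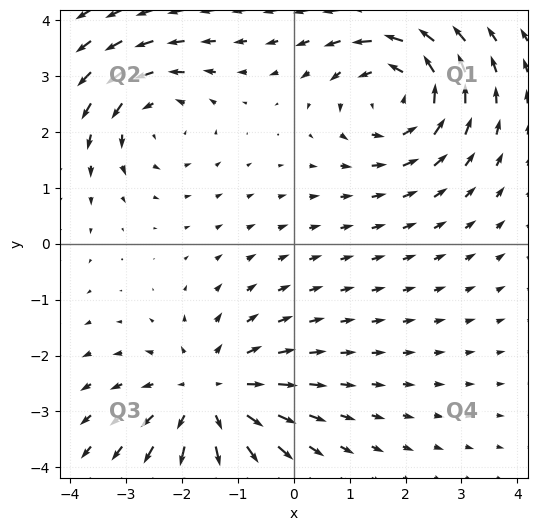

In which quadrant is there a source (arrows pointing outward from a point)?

The source sits at approximately (-1.5, -2.7), which lies in quadrant Q3. The divergence there is about +4, positive as expected for a source.

Q3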